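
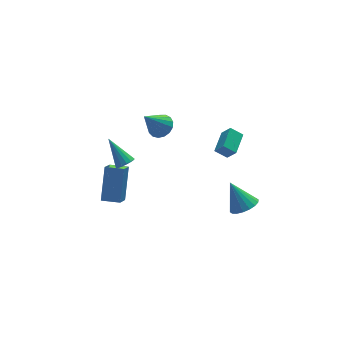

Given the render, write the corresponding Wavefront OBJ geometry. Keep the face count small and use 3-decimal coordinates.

v 2.783 -0.614 -0.418
v 3.091 -1.052 0.306
v 2.201 -0.239 0.057
v 2.509 -0.676 0.781
v 3.671 0.436 -0.161
v 3.979 -0.001 0.563
v 3.089 0.812 0.314
v 3.397 0.374 1.038
v 3.267 -1.868 -3.796
v 3.899 -2.251 -3.356
v 2.813 -0.972 -2.364
v 4.07 -1.939 -3.497
v 4.082 -1.613 -3.698
v 3.933 -1.338 -3.917
v 3.651 -1.167 -4.113
v 3.294 -1.136 -4.246
v 2.931 -1.25 -4.29
v 2.635 -1.486 -4.236
v 2.464 -1.798 -4.095
v 2.452 -2.124 -3.895
v 2.601 -2.399 -3.675
v 2.883 -2.569 -3.479
v 3.24 -2.601 -3.346
v 3.603 -2.487 -3.302
v -4.496 -0.865 -0.927
v -3.826 0.232 0.669
v -3.971 -0.195 -1.608
v -3.301 0.902 -0.011
v -3.659 -1.462 -0.869
v -2.989 -0.365 0.728
v -3.134 -0.792 -1.549
v -2.464 0.305 0.047
v -3.612 -2.215 3.313
v -3.093 -2.16 3.451
v -4.048 -1.065 4.487
v -3.135 -1.97 3.25
v -3.305 -1.846 3.066
v -3.557 -1.821 2.948
v -3.824 -1.901 2.928
v -4.034 -2.066 3.011
v -4.131 -2.27 3.175
v -4.09 -2.46 3.376
v -3.92 -2.584 3.56
v -3.668 -2.609 3.678
v -3.401 -2.528 3.698
v -3.191 -2.364 3.615
v -0.594 0.425 2.761
v 0.01 0.521 3.195
v -1.606 0.195 4.219
v -0.122 0.853 3.156
v -0.361 1.087 3.027
v -0.654 1.169 2.837
v -0.934 1.081 2.629
v -1.135 0.843 2.452
v -1.213 0.509 2.345
v -1.149 0.156 2.334
v -0.958 -0.135 2.42
v -0.683 -0.298 2.584
v -0.389 -0.295 2.789
v -0.141 -0.127 2.987
v 0.003 0.167 3.134
f 2 4 1
f 5 2 1
f 1 4 3
f 3 5 1
f 2 8 4
f 6 2 5
f 6 8 2
f 4 8 3
f 7 5 3
f 3 8 7
f 7 6 5
f 8 6 7
f 10 9 12
f 10 12 11
f 12 9 13
f 12 13 11
f 13 9 14
f 13 14 11
f 14 9 15
f 14 15 11
f 15 9 16
f 15 16 11
f 16 9 17
f 16 17 11
f 17 9 18
f 17 18 11
f 18 9 19
f 18 19 11
f 19 9 20
f 19 20 11
f 20 9 21
f 20 21 11
f 21 9 22
f 21 22 11
f 22 9 23
f 22 23 11
f 23 9 24
f 23 24 11
f 24 9 10
f 24 10 11
f 26 28 25
f 29 26 25
f 25 28 27
f 27 29 25
f 26 32 28
f 30 26 29
f 30 32 26
f 28 32 27
f 31 29 27
f 27 32 31
f 31 30 29
f 32 30 31
f 34 33 36
f 34 36 35
f 36 33 37
f 36 37 35
f 37 33 38
f 37 38 35
f 38 33 39
f 38 39 35
f 39 33 40
f 39 40 35
f 40 33 41
f 40 41 35
f 41 33 42
f 41 42 35
f 42 33 43
f 42 43 35
f 43 33 44
f 43 44 35
f 44 33 45
f 44 45 35
f 45 33 46
f 45 46 35
f 46 33 34
f 46 34 35
f 48 47 50
f 48 50 49
f 50 47 51
f 50 51 49
f 51 47 52
f 51 52 49
f 52 47 53
f 52 53 49
f 53 47 54
f 53 54 49
f 54 47 55
f 54 55 49
f 55 47 56
f 55 56 49
f 56 47 57
f 56 57 49
f 57 47 58
f 57 58 49
f 58 47 59
f 58 59 49
f 59 47 60
f 59 60 49
f 60 47 61
f 60 61 49
f 61 47 48
f 61 48 49



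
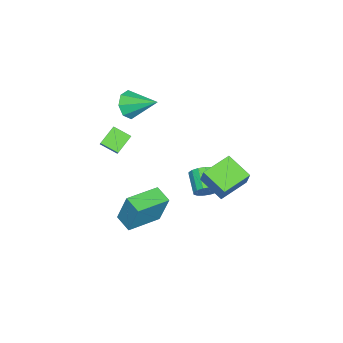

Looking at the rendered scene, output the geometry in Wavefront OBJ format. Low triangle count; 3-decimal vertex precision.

v -2.372 -3.776 0.274
v -1.85 -3.52 0.867
v -2.318 -2.693 -0.241
v -1.797 -2.437 0.352
v -1.323 -4.183 -0.472
v -0.802 -3.927 0.121
v -1.27 -3.1 -0.987
v -0.748 -2.844 -0.394
v -0.82 3.508 0.453
v -0.334 3.834 1.603
v -0.127 4.942 -0.247
v 0.358 5.269 0.903
v 0.762 2.551 0.057
v 1.247 2.878 1.207
v 1.454 3.986 -0.643
v 1.94 4.312 0.507
v -2.876 -2.906 2.194
v -2.07 -3.277 2.656
v -2.584 -1.114 3.126
v -1.9 -2.955 1.983
v -2.301 -2.604 1.434
v -3.039 -2.43 1.33
v -3.681 -2.534 1.732
v -3.852 -2.856 2.405
v -3.451 -3.207 2.955
v -2.713 -3.382 3.058
v -2.634 1.852 -4.194
v -2.171 1.769 -3.535
v -3.302 1.085 -2.826
v -3.766 1.168 -3.486
v -2.364 2.138 -3.486
v -3.495 1.454 -2.778
v -2.629 2.431 -3.628
v -3.761 1.747 -2.919
v -2.896 2.568 -3.921
v -4.027 1.884 -3.212
v -3.093 2.514 -4.287
v -4.224 1.829 -3.578
v -3.166 2.282 -4.628
v -4.298 1.598 -3.92
v -3.098 1.935 -4.854
v -4.229 1.251 -4.145
v -2.905 1.566 -4.902
v -4.036 0.882 -4.194
v -2.639 1.273 -4.761
v -3.771 0.589 -4.052
v -2.373 1.136 -4.468
v -3.504 0.452 -3.759
v -2.176 1.191 -4.102
v -3.307 0.506 -3.393
v -2.102 1.422 -3.76
v -3.234 0.738 -3.052
v 1.55 -2.097 -4.063
v 1.709 -1.453 -2.008
v -0.272 -0.904 -4.296
v -0.113 -0.261 -2.24
v 2.193 -1.179 -4.4
v 2.352 -0.536 -2.344
v 0.371 0.013 -4.632
v 0.53 0.657 -2.577
f 2 4 1
f 5 2 1
f 1 4 3
f 3 5 1
f 2 8 4
f 6 2 5
f 6 8 2
f 4 8 3
f 7 5 3
f 3 8 7
f 7 6 5
f 8 6 7
f 10 12 9
f 13 10 9
f 9 12 11
f 11 13 9
f 10 16 12
f 14 10 13
f 14 16 10
f 12 16 11
f 15 13 11
f 11 16 15
f 15 14 13
f 16 14 15
f 18 17 20
f 18 20 19
f 20 17 21
f 20 21 19
f 21 17 22
f 21 22 19
f 22 17 23
f 22 23 19
f 23 17 24
f 23 24 19
f 24 17 25
f 24 25 19
f 25 17 26
f 25 26 19
f 26 17 18
f 26 18 19
f 28 27 31
f 28 31 29
f 29 31 32
f 29 32 30
f 31 27 33
f 31 33 32
f 32 33 34
f 32 34 30
f 33 27 35
f 33 35 34
f 34 35 36
f 34 36 30
f 35 27 37
f 35 37 36
f 36 37 38
f 36 38 30
f 37 27 39
f 37 39 38
f 38 39 40
f 38 40 30
f 39 27 41
f 39 41 40
f 40 41 42
f 40 42 30
f 41 27 43
f 41 43 42
f 42 43 44
f 42 44 30
f 43 27 45
f 43 45 44
f 44 45 46
f 44 46 30
f 45 27 47
f 45 47 46
f 46 47 48
f 46 48 30
f 47 27 49
f 47 49 48
f 48 49 50
f 48 50 30
f 49 27 51
f 49 51 50
f 50 51 52
f 50 52 30
f 51 27 28
f 51 28 52
f 52 28 29
f 52 29 30
f 54 56 53
f 57 54 53
f 53 56 55
f 55 57 53
f 54 60 56
f 58 54 57
f 58 60 54
f 56 60 55
f 59 57 55
f 55 60 59
f 59 58 57
f 60 58 59



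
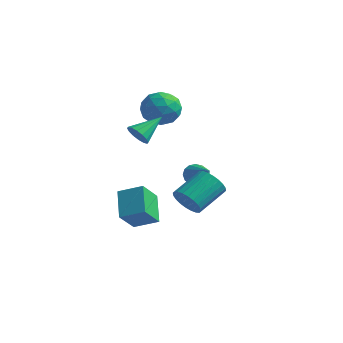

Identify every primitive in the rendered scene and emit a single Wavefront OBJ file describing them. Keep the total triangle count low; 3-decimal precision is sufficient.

v 2.239 -1.312 -0.915
v 2.512 -0.937 -1.698
v 2.833 0.687 -0.808
v 2.561 0.312 -0.025
v 2.164 -0.865 -1.704
v 2.486 0.759 -0.814
v 1.828 -0.861 -1.59
v 2.149 0.763 -0.699
v 1.554 -0.926 -1.373
v 1.876 0.699 -0.482
v 1.385 -1.049 -1.086
v 1.707 0.575 -0.196
v 1.346 -1.213 -0.774
v 1.667 0.411 0.117
v 1.443 -1.392 -0.483
v 1.764 0.233 0.408
v 1.661 -1.558 -0.257
v 1.982 0.066 0.633
v 1.967 -1.687 -0.132
v 2.288 -0.063 0.758
v 2.314 -1.759 -0.126
v 2.636 -0.135 0.764
v 2.651 -1.763 -0.241
v 2.972 -0.139 0.65
v 2.924 -1.699 -0.458
v 3.246 -0.074 0.433
v 3.093 -1.575 -0.744
v 3.415 0.049 0.146
v 3.133 -1.411 -1.057
v 3.454 0.213 -0.166
v 3.036 -1.233 -1.348
v 3.357 0.392 -0.457
v 2.818 -1.066 -1.573
v 3.139 0.558 -0.683
v -1.238 -1.105 -3.791
v -1.229 -2.272 -2.624
v -2.215 -0.006 -2.684
v -2.205 -1.173 -1.517
v -0.035 -0.567 -3.263
v -0.025 -1.734 -2.096
v -1.011 0.532 -2.156
v -1.002 -0.635 -0.989
v -0.48 -1.689 3.06
v 0.163 -1.673 2.736
v -0.06 -0.271 3.96
v -0.061 -1.468 2.518
v -0.396 -1.323 2.446
v -0.754 -1.276 2.538
v -1.038 -1.339 2.77
v -1.173 -1.496 3.08
v -1.122 -1.705 3.385
v -0.899 -1.909 3.603
v -0.563 -2.054 3.675
v -0.205 -2.101 3.583
v 0.079 -2.038 3.35
v 0.214 -1.881 3.04
v -2.137 2.571 3.993
v -1.445 2.723 3.092
v -1.895 0.737 3.868
v -1.203 0.889 2.967
v -0.866 1.221 4.011
v -1.015 2.354 4.088
v -2.325 1.106 2.872
v -2.474 2.239 2.949
v -1.562 1.818 2.399
v -0.66 1.889 3.103
v -2.68 1.571 3.857
v -1.778 1.642 4.561
v -1.812 2.808 3.553
v -1.528 0.652 3.407
v -1.329 0.847 4.02
v -0.923 0.936 3.49
v -1.559 2.591 4.139
v -1.153 2.681 3.609
v -0.812 1.798 4.149
v -2.187 0.779 3.351
v -1.781 0.869 2.821
v -2.417 2.524 3.47
v -2.011 2.613 2.94
v -2.528 1.662 2.811
v -1.474 2.365 2.616
v -1.332 1.287 2.543
v -1.991 1.415 2.487
v -2.079 2.081 2.533
v -0.944 2.407 3.03
v -0.802 1.329 2.957
v -0.603 1.524 3.57
v -0.691 2.19 3.615
v -1.013 1.875 2.623
v -2.538 2.131 4.003
v -2.396 1.053 3.93
v -2.649 1.27 3.345
v -2.737 1.936 3.39
v -2.008 2.173 4.417
v -1.866 1.095 4.344
v -1.261 1.379 4.427
v -1.349 2.045 4.473
v -2.327 1.585 4.337
v 0.181 2.24 -0.949
v 0.604 2.266 -1.531
v 1.599 1.44 0.049
v 0.662 2.589 -1.354
v 0.591 2.819 -1.069
v 0.41 2.893 -0.752
v 0.167 2.792 -0.488
v -0.072 2.543 -0.347
v -0.243 2.213 -0.368
v -0.301 1.89 -0.544
v -0.23 1.66 -0.829
v -0.049 1.586 -1.146
v 0.194 1.687 -1.41
v 0.433 1.936 -1.551
f 2 1 5
f 2 5 3
f 3 5 6
f 3 6 4
f 5 1 7
f 5 7 6
f 6 7 8
f 6 8 4
f 7 1 9
f 7 9 8
f 8 9 10
f 8 10 4
f 9 1 11
f 9 11 10
f 10 11 12
f 10 12 4
f 11 1 13
f 11 13 12
f 12 13 14
f 12 14 4
f 13 1 15
f 13 15 14
f 14 15 16
f 14 16 4
f 15 1 17
f 15 17 16
f 16 17 18
f 16 18 4
f 17 1 19
f 17 19 18
f 18 19 20
f 18 20 4
f 19 1 21
f 19 21 20
f 20 21 22
f 20 22 4
f 21 1 23
f 21 23 22
f 22 23 24
f 22 24 4
f 23 1 25
f 23 25 24
f 24 25 26
f 24 26 4
f 25 1 27
f 25 27 26
f 26 27 28
f 26 28 4
f 27 1 29
f 27 29 28
f 28 29 30
f 28 30 4
f 29 1 31
f 29 31 30
f 30 31 32
f 30 32 4
f 31 1 33
f 31 33 32
f 32 33 34
f 32 34 4
f 33 1 2
f 33 2 34
f 34 2 3
f 34 3 4
f 36 38 35
f 39 36 35
f 35 38 37
f 37 39 35
f 36 42 38
f 40 36 39
f 40 42 36
f 38 42 37
f 41 39 37
f 37 42 41
f 41 40 39
f 42 40 41
f 44 43 46
f 44 46 45
f 46 43 47
f 46 47 45
f 47 43 48
f 47 48 45
f 48 43 49
f 48 49 45
f 49 43 50
f 49 50 45
f 50 43 51
f 50 51 45
f 51 43 52
f 51 52 45
f 52 43 53
f 52 53 45
f 53 43 54
f 53 54 45
f 54 43 55
f 54 55 45
f 55 43 56
f 55 56 45
f 56 43 44
f 56 44 45
f 57 94 73
f 94 68 97
f 73 97 62
f 94 97 73
f 57 73 69
f 73 62 74
f 69 74 58
f 73 74 69
f 57 69 78
f 69 58 79
f 78 79 64
f 69 79 78
f 57 78 90
f 78 64 93
f 90 93 67
f 78 93 90
f 57 90 94
f 90 67 98
f 94 98 68
f 90 98 94
f 58 74 85
f 74 62 88
f 85 88 66
f 74 88 85
f 62 97 75
f 97 68 96
f 75 96 61
f 97 96 75
f 68 98 95
f 98 67 91
f 95 91 59
f 98 91 95
f 67 93 92
f 93 64 80
f 92 80 63
f 93 80 92
f 64 79 84
f 79 58 81
f 84 81 65
f 79 81 84
f 60 86 72
f 86 66 87
f 72 87 61
f 86 87 72
f 60 72 70
f 72 61 71
f 70 71 59
f 72 71 70
f 60 70 77
f 70 59 76
f 77 76 63
f 70 76 77
f 60 77 82
f 77 63 83
f 82 83 65
f 77 83 82
f 60 82 86
f 82 65 89
f 86 89 66
f 82 89 86
f 61 87 75
f 87 66 88
f 75 88 62
f 87 88 75
f 59 71 95
f 71 61 96
f 95 96 68
f 71 96 95
f 63 76 92
f 76 59 91
f 92 91 67
f 76 91 92
f 65 83 84
f 83 63 80
f 84 80 64
f 83 80 84
f 66 89 85
f 89 65 81
f 85 81 58
f 89 81 85
f 100 99 102
f 100 102 101
f 102 99 103
f 102 103 101
f 103 99 104
f 103 104 101
f 104 99 105
f 104 105 101
f 105 99 106
f 105 106 101
f 106 99 107
f 106 107 101
f 107 99 108
f 107 108 101
f 108 99 109
f 108 109 101
f 109 99 110
f 109 110 101
f 110 99 111
f 110 111 101
f 111 99 112
f 111 112 101
f 112 99 100
f 112 100 101



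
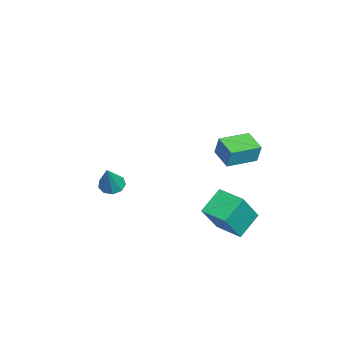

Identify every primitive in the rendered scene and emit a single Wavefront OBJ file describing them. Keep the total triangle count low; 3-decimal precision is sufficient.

v 2.311 1.775 -2.326
v 3.188 1.113 -0.739
v 1.497 2.52 -1.566
v 2.374 1.858 0.021
v 3.126 2.722 -2.381
v 4.003 2.06 -0.794
v 2.312 3.467 -1.621
v 3.189 2.805 -0.034
v 3.259 1.62 2.822
v 3.438 1.78 3.71
v 2.602 2.83 2.736
v 2.78 2.99 3.624
v 4.16 2.09 2.556
v 4.338 2.25 3.444
v 3.502 3.3 2.47
v 3.681 3.46 3.358
v -2.096 -2.695 -2.653
v -1.7 -2.262 -2.821
v -1.304 -2.865 -1.227
v -2.024 -2.091 -2.621
v -2.381 -2.202 -2.436
v -2.605 -2.544 -2.353
v -2.59 -2.957 -2.41
v -2.344 -3.248 -2.581
v -1.982 -3.28 -2.786
v -1.673 -3.039 -2.928
v -1.562 -2.637 -2.942
f 2 4 1
f 5 2 1
f 1 4 3
f 3 5 1
f 2 8 4
f 6 2 5
f 6 8 2
f 4 8 3
f 7 5 3
f 3 8 7
f 7 6 5
f 8 6 7
f 10 12 9
f 13 10 9
f 9 12 11
f 11 13 9
f 10 16 12
f 14 10 13
f 14 16 10
f 12 16 11
f 15 13 11
f 11 16 15
f 15 14 13
f 16 14 15
f 18 17 20
f 18 20 19
f 20 17 21
f 20 21 19
f 21 17 22
f 21 22 19
f 22 17 23
f 22 23 19
f 23 17 24
f 23 24 19
f 24 17 25
f 24 25 19
f 25 17 26
f 25 26 19
f 26 17 27
f 26 27 19
f 27 17 18
f 27 18 19



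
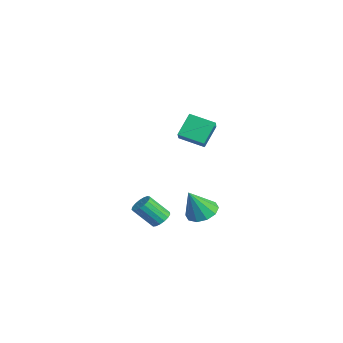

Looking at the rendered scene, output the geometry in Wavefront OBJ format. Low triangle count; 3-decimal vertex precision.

v -4.206 3.103 3.394
v -4.972 1.706 3.956
v -2.462 2.604 4.529
v -3.228 1.206 5.092
v -3.592 2.234 2.068
v -4.358 0.836 2.631
v -1.848 1.734 3.204
v -2.614 0.337 3.766
v 3.944 -2.232 0.405
v 4.452 -1.957 0.765
v 4.163 -3.034 1.994
v 3.656 -3.308 1.635
v 4.191 -1.785 0.854
v 3.902 -2.862 2.084
v 3.874 -1.715 0.841
v 3.585 -2.792 2.071
v 3.573 -1.763 0.728
v 3.284 -2.84 1.958
v 3.356 -1.918 0.541
v 3.067 -2.995 1.771
v 3.275 -2.146 0.323
v 2.986 -3.223 1.553
v 3.347 -2.393 0.124
v 3.058 -3.47 1.353
v 3.556 -2.603 -0.011
v 3.267 -3.68 1.218
v 3.854 -2.728 -0.051
v 3.565 -3.805 1.179
v 4.172 -2.739 0.014
v 3.883 -3.816 1.244
v 4.439 -2.634 0.169
v 4.15 -3.711 1.398
v 4.592 -2.437 0.377
v 4.303 -3.514 1.607
v 4.597 -2.193 0.592
v 4.308 -3.27 1.822
v 2.603 0.449 0.001
v 3.436 1.006 0.131
v 2.917 -0.429 1.759
v 2.955 1.32 0.374
v 2.339 1.302 0.474
v 1.824 0.958 0.394
v 1.607 0.42 0.164
v 1.771 -0.107 -0.129
v 2.252 -0.421 -0.372
v 2.868 -0.403 -0.472
v 3.383 -0.059 -0.392
v 3.6 0.479 -0.161
f 2 4 1
f 5 2 1
f 1 4 3
f 3 5 1
f 2 8 4
f 6 2 5
f 6 8 2
f 4 8 3
f 7 5 3
f 3 8 7
f 7 6 5
f 8 6 7
f 10 9 13
f 10 13 11
f 11 13 14
f 11 14 12
f 13 9 15
f 13 15 14
f 14 15 16
f 14 16 12
f 15 9 17
f 15 17 16
f 16 17 18
f 16 18 12
f 17 9 19
f 17 19 18
f 18 19 20
f 18 20 12
f 19 9 21
f 19 21 20
f 20 21 22
f 20 22 12
f 21 9 23
f 21 23 22
f 22 23 24
f 22 24 12
f 23 9 25
f 23 25 24
f 24 25 26
f 24 26 12
f 25 9 27
f 25 27 26
f 26 27 28
f 26 28 12
f 27 9 29
f 27 29 28
f 28 29 30
f 28 30 12
f 29 9 31
f 29 31 30
f 30 31 32
f 30 32 12
f 31 9 33
f 31 33 32
f 32 33 34
f 32 34 12
f 33 9 35
f 33 35 34
f 34 35 36
f 34 36 12
f 35 9 10
f 35 10 36
f 36 10 11
f 36 11 12
f 38 37 40
f 38 40 39
f 40 37 41
f 40 41 39
f 41 37 42
f 41 42 39
f 42 37 43
f 42 43 39
f 43 37 44
f 43 44 39
f 44 37 45
f 44 45 39
f 45 37 46
f 45 46 39
f 46 37 47
f 46 47 39
f 47 37 48
f 47 48 39
f 48 37 38
f 48 38 39



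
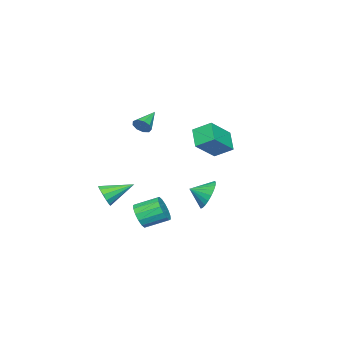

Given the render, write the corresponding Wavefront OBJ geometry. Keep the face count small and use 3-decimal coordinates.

v 3.236 4.001 -0.53
v 3.747 3.878 -1.334
v 3.704 3.199 -0.11
v 3.97 4.109 -1.14
v 4.08 4.324 -0.854
v 4.063 4.49 -0.518
v 3.919 4.581 -0.184
v 3.671 4.584 0.097
v 3.357 4.498 0.282
v 3.025 4.337 0.344
v 2.725 4.124 0.273
v 2.502 3.893 0.079
v 2.392 3.679 -0.207
v 2.41 3.513 -0.543
v 2.553 3.422 -0.876
v 2.801 3.419 -1.157
v 3.115 3.505 -1.343
v 3.447 3.666 -1.405
v 1.025 2.965 2.36
v 2.316 2.566 3.44
v 0.816 3.951 2.973
v 2.108 3.553 4.053
v 1.852 3.607 1.607
v 3.144 3.209 2.687
v 1.644 4.594 2.22
v 2.935 4.195 3.3
v -1.912 -2.985 1.12
v -1.689 -2.718 1.609
v -3.288 -2.975 1.74
v -1.81 -2.435 1.337
v -1.978 -2.41 0.963
v -2.115 -2.653 0.663
v -2.157 -3.052 0.576
v -2.084 -3.42 0.744
v -1.931 -3.584 1.087
v -1.768 -3.468 1.446
v -1.673 -3.126 1.652
v 1.388 -1.167 -4.041
v 1.689 -0.683 -4.672
v 1.052 0.471 -4.09
v 0.752 -0.013 -3.459
v 1.298 -0.826 -4.814
v 0.662 0.327 -4.233
v 0.932 -1.061 -4.75
v 0.295 0.092 -4.168
v 0.688 -1.324 -4.496
v 0.051 -0.171 -3.914
v 0.631 -1.545 -4.119
v -0.005 -0.392 -3.538
v 0.777 -1.665 -3.722
v 0.141 -0.511 -3.14
v 1.088 -1.651 -3.41
v 0.451 -0.497 -2.828
v 1.478 -1.507 -3.267
v 0.842 -0.354 -2.686
v 1.845 -1.272 -3.332
v 1.208 -0.119 -2.75
v 2.089 -1.009 -3.586
v 1.452 0.144 -3.004
v 2.145 -0.788 -3.962
v 1.509 0.365 -3.381
v 1.999 -0.669 -4.36
v 1.363 0.485 -3.778
v 2.751 -2.517 -2.286
v 3.164 -2.528 -1.66
v 1.709 -1.303 -1.574
v 3.336 -2.234 -1.911
v 3.321 -2.03 -2.281
v 3.126 -1.98 -2.652
v 2.811 -2.101 -2.907
v 2.477 -2.353 -2.965
v 2.23 -2.658 -2.807
v 2.148 -2.917 -2.484
v 2.258 -3.05 -2.097
v 2.524 -3.013 -1.771
v 2.862 -2.819 -1.608
f 2 1 4
f 2 4 3
f 4 1 5
f 4 5 3
f 5 1 6
f 5 6 3
f 6 1 7
f 6 7 3
f 7 1 8
f 7 8 3
f 8 1 9
f 8 9 3
f 9 1 10
f 9 10 3
f 10 1 11
f 10 11 3
f 11 1 12
f 11 12 3
f 12 1 13
f 12 13 3
f 13 1 14
f 13 14 3
f 14 1 15
f 14 15 3
f 15 1 16
f 15 16 3
f 16 1 17
f 16 17 3
f 17 1 18
f 17 18 3
f 18 1 2
f 18 2 3
f 20 22 19
f 23 20 19
f 19 22 21
f 21 23 19
f 20 26 22
f 24 20 23
f 24 26 20
f 22 26 21
f 25 23 21
f 21 26 25
f 25 24 23
f 26 24 25
f 28 27 30
f 28 30 29
f 30 27 31
f 30 31 29
f 31 27 32
f 31 32 29
f 32 27 33
f 32 33 29
f 33 27 34
f 33 34 29
f 34 27 35
f 34 35 29
f 35 27 36
f 35 36 29
f 36 27 37
f 36 37 29
f 37 27 28
f 37 28 29
f 39 38 42
f 39 42 40
f 40 42 43
f 40 43 41
f 42 38 44
f 42 44 43
f 43 44 45
f 43 45 41
f 44 38 46
f 44 46 45
f 45 46 47
f 45 47 41
f 46 38 48
f 46 48 47
f 47 48 49
f 47 49 41
f 48 38 50
f 48 50 49
f 49 50 51
f 49 51 41
f 50 38 52
f 50 52 51
f 51 52 53
f 51 53 41
f 52 38 54
f 52 54 53
f 53 54 55
f 53 55 41
f 54 38 56
f 54 56 55
f 55 56 57
f 55 57 41
f 56 38 58
f 56 58 57
f 57 58 59
f 57 59 41
f 58 38 60
f 58 60 59
f 59 60 61
f 59 61 41
f 60 38 62
f 60 62 61
f 61 62 63
f 61 63 41
f 62 38 39
f 62 39 63
f 63 39 40
f 63 40 41
f 65 64 67
f 65 67 66
f 67 64 68
f 67 68 66
f 68 64 69
f 68 69 66
f 69 64 70
f 69 70 66
f 70 64 71
f 70 71 66
f 71 64 72
f 71 72 66
f 72 64 73
f 72 73 66
f 73 64 74
f 73 74 66
f 74 64 75
f 74 75 66
f 75 64 76
f 75 76 66
f 76 64 65
f 76 65 66



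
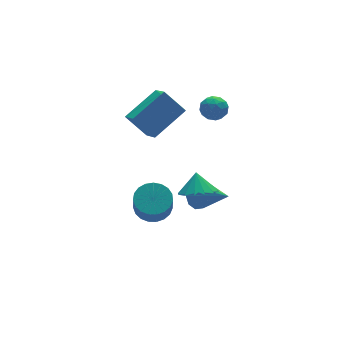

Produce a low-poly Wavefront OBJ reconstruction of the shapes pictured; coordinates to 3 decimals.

v 1.124 1.25 1.911
v 1.413 0.903 1.304
v 1.167 0.197 2.536
v 1.456 -0.15 1.929
v 1.869 0.361 2.304
v 1.842 1.012 1.918
v 0.738 0.088 1.922
v 0.711 0.739 1.536
v 1.175 0.184 1.311
v 1.874 0.353 1.547
v 0.706 0.747 2.293
v 1.405 0.916 2.529
v 1.265 1.169 1.553
v 1.315 -0.069 2.287
v 1.558 0.232 2.508
v 1.728 0.027 2.151
v 1.517 1.233 1.914
v 1.687 1.029 1.557
v 1.955 0.711 2.145
v 0.893 0.071 2.283
v 1.063 -0.133 1.926
v 0.852 1.073 1.689
v 1.022 0.868 1.332
v 0.625 0.389 1.695
v 1.295 0.542 1.2
v 1.32 -0.077 1.567
v 0.898 0.063 1.563
v 0.882 0.446 1.336
v 1.705 0.641 1.339
v 1.731 0.022 1.706
v 1.973 0.323 1.927
v 1.958 0.706 1.7
v 1.565 0.219 1.343
v 0.849 1.078 2.134
v 0.875 0.459 2.501
v 0.622 0.394 2.14
v 0.607 0.777 1.913
v 1.26 1.177 2.273
v 1.285 0.558 2.64
v 1.698 0.654 2.504
v 1.682 1.037 2.277
v 1.015 0.881 2.497
v 0.096 -0.081 -3.785
v 0.59 0.412 -3.2
v 0.764 -1.779 -2.915
v 0.083 0.329 -2.973
v -0.42 0.089 -3.055
v -0.725 -0.215 -3.416
v -0.716 -0.469 -3.918
v -0.397 -0.575 -4.369
v 0.11 -0.492 -4.597
v 0.613 -0.252 -4.514
v 0.918 0.052 -4.153
v 0.909 0.306 -3.651
v -3.709 -2.251 -1.194
v -2.816 -2.482 -1.075
v -3.118 -3.041 0.094
v -4.011 -2.809 -0.026
v -2.831 -2.132 -0.911
v -3.133 -2.691 0.258
v -2.998 -1.803 -0.797
v -3.3 -2.361 0.372
v -3.287 -1.55 -0.751
v -3.589 -2.109 0.418
v -3.65 -1.419 -0.782
v -3.952 -1.978 0.387
v -4.023 -1.432 -0.884
v -4.324 -1.991 0.285
v -4.341 -1.586 -1.04
v -4.643 -2.145 0.129
v -4.55 -1.855 -1.222
v -4.852 -2.414 -0.054
v -4.614 -2.193 -1.4
v -4.916 -2.751 -0.232
v -4.522 -2.54 -1.542
v -4.823 -3.099 -0.374
v -4.288 -2.838 -1.624
v -4.59 -3.396 -0.456
v -3.955 -3.034 -1.632
v -4.257 -3.592 -0.463
v -3.579 -3.094 -1.564
v -3.881 -3.653 -0.395
v -3.226 -3.009 -1.432
v -3.527 -3.567 -0.263
v -2.956 -2.792 -1.259
v -3.258 -3.351 -0.09
v -2.735 2.194 1.766
v -2.893 1.073 2.5
v -0.824 2.556 2.73
v -0.983 1.434 3.465
v -2.017 1.366 0.655
v -2.176 0.244 1.39
v -0.107 1.727 1.62
v -0.265 0.606 2.354
v -1.023 -1.903 -1.672
v -0.12 -1.668 -2.031
v -0.797 -1.297 -0.708
v -0.432 -1.29 -2.196
v -0.903 -1.076 -2.22
v -1.406 -1.083 -2.097
v -1.806 -1.31 -1.86
v -1.997 -1.696 -1.573
v -1.926 -2.137 -1.312
v -1.614 -2.516 -1.147
v -1.143 -2.73 -1.123
v -0.641 -2.723 -1.246
v -0.24 -2.496 -1.483
v -0.05 -2.11 -1.77
f 1 38 17
f 38 12 41
f 17 41 6
f 38 41 17
f 1 17 13
f 17 6 18
f 13 18 2
f 17 18 13
f 1 13 22
f 13 2 23
f 22 23 8
f 13 23 22
f 1 22 34
f 22 8 37
f 34 37 11
f 22 37 34
f 1 34 38
f 34 11 42
f 38 42 12
f 34 42 38
f 2 18 29
f 18 6 32
f 29 32 10
f 18 32 29
f 6 41 19
f 41 12 40
f 19 40 5
f 41 40 19
f 12 42 39
f 42 11 35
f 39 35 3
f 42 35 39
f 11 37 36
f 37 8 24
f 36 24 7
f 37 24 36
f 8 23 28
f 23 2 25
f 28 25 9
f 23 25 28
f 4 30 16
f 30 10 31
f 16 31 5
f 30 31 16
f 4 16 14
f 16 5 15
f 14 15 3
f 16 15 14
f 4 14 21
f 14 3 20
f 21 20 7
f 14 20 21
f 4 21 26
f 21 7 27
f 26 27 9
f 21 27 26
f 4 26 30
f 26 9 33
f 30 33 10
f 26 33 30
f 5 31 19
f 31 10 32
f 19 32 6
f 31 32 19
f 3 15 39
f 15 5 40
f 39 40 12
f 15 40 39
f 7 20 36
f 20 3 35
f 36 35 11
f 20 35 36
f 9 27 28
f 27 7 24
f 28 24 8
f 27 24 28
f 10 33 29
f 33 9 25
f 29 25 2
f 33 25 29
f 44 43 46
f 44 46 45
f 46 43 47
f 46 47 45
f 47 43 48
f 47 48 45
f 48 43 49
f 48 49 45
f 49 43 50
f 49 50 45
f 50 43 51
f 50 51 45
f 51 43 52
f 51 52 45
f 52 43 53
f 52 53 45
f 53 43 54
f 53 54 45
f 54 43 44
f 54 44 45
f 56 55 59
f 56 59 57
f 57 59 60
f 57 60 58
f 59 55 61
f 59 61 60
f 60 61 62
f 60 62 58
f 61 55 63
f 61 63 62
f 62 63 64
f 62 64 58
f 63 55 65
f 63 65 64
f 64 65 66
f 64 66 58
f 65 55 67
f 65 67 66
f 66 67 68
f 66 68 58
f 67 55 69
f 67 69 68
f 68 69 70
f 68 70 58
f 69 55 71
f 69 71 70
f 70 71 72
f 70 72 58
f 71 55 73
f 71 73 72
f 72 73 74
f 72 74 58
f 73 55 75
f 73 75 74
f 74 75 76
f 74 76 58
f 75 55 77
f 75 77 76
f 76 77 78
f 76 78 58
f 77 55 79
f 77 79 78
f 78 79 80
f 78 80 58
f 79 55 81
f 79 81 80
f 80 81 82
f 80 82 58
f 81 55 83
f 81 83 82
f 82 83 84
f 82 84 58
f 83 55 85
f 83 85 84
f 84 85 86
f 84 86 58
f 85 55 56
f 85 56 86
f 86 56 57
f 86 57 58
f 88 90 87
f 91 88 87
f 87 90 89
f 89 91 87
f 88 94 90
f 92 88 91
f 92 94 88
f 90 94 89
f 93 91 89
f 89 94 93
f 93 92 91
f 94 92 93
f 96 95 98
f 96 98 97
f 98 95 99
f 98 99 97
f 99 95 100
f 99 100 97
f 100 95 101
f 100 101 97
f 101 95 102
f 101 102 97
f 102 95 103
f 102 103 97
f 103 95 104
f 103 104 97
f 104 95 105
f 104 105 97
f 105 95 106
f 105 106 97
f 106 95 107
f 106 107 97
f 107 95 108
f 107 108 97
f 108 95 96
f 108 96 97



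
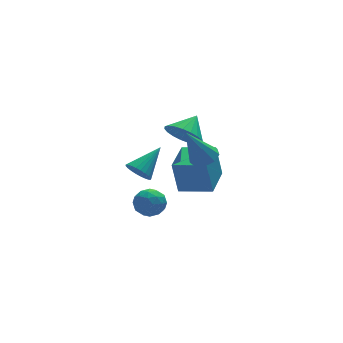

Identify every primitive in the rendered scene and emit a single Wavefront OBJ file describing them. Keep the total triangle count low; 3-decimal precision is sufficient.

v 2.817 -0.589 1.126
v 3.252 -0.039 1.361
v 1.883 -0.651 2.994
v 2.83 0.15 1.156
v 2.401 -0.007 0.937
v 2.168 -0.437 0.806
v 2.238 -0.937 0.825
v 2.579 -1.276 0.984
v 3.032 -1.292 1.21
v 3.384 -0.98 1.396
v 3.471 -0.485 1.456
v 0.524 1.446 -2.284
v 1.275 1.072 -2.233
v -0.075 0.228 -2.387
v 0.676 -0.146 -2.336
v 0.355 0.246 -1.665
v 0.725 0.998 -1.601
v 0.475 0.302 -3.019
v 0.845 1.054 -2.955
v 1.245 0.364 -2.687
v 1.171 0.33 -1.85
v 0.029 0.97 -2.77
v -0.045 0.936 -1.933
v 0.952 1.366 -2.249
v 0.248 -0.066 -2.371
v 0.059 0.165 -1.976
v 0.501 -0.055 -1.946
v 0.629 1.323 -1.878
v 1.071 1.103 -1.848
v 0.529 0.617 -1.514
v 0.129 0.197 -2.772
v 0.571 -0.023 -2.742
v 0.699 1.355 -2.674
v 1.141 1.135 -2.644
v 0.671 0.683 -3.106
v 1.376 0.73 -2.486
v 1.024 0.014 -2.547
v 0.906 0.277 -2.948
v 1.123 0.72 -2.911
v 1.333 0.71 -1.994
v 0.98 -0.006 -2.055
v 0.791 0.224 -1.66
v 1.009 0.667 -1.623
v 1.315 0.294 -2.261
v 0.22 1.306 -2.565
v -0.133 0.59 -2.626
v 0.191 0.633 -2.997
v 0.409 1.076 -2.96
v 0.176 1.286 -2.073
v -0.176 0.57 -2.134
v 0.077 0.58 -1.709
v 0.294 1.023 -1.672
v -0.115 1.006 -2.359
v 2.721 2.615 -3.324
v 2.44 2.756 -1.49
v 3.8 4.178 -3.279
v 3.519 4.319 -1.446
v 4.121 1.641 -3.034
v 3.84 1.782 -1.201
v 5.2 3.204 -2.99
v 4.919 3.345 -1.156
v -1.099 -2.775 2.4
v -0.737 -2.674 1.833
v 0.159 -2.125 3.32
v -0.87 -2.444 1.852
v -1.037 -2.266 1.954
v -1.214 -2.164 2.124
v -1.373 -2.156 2.336
v -1.491 -2.242 2.558
v -1.549 -2.409 2.755
v -1.538 -2.632 2.899
v -1.461 -2.877 2.966
v -1.329 -3.106 2.947
v -1.162 -3.285 2.845
v -0.985 -3.386 2.675
v -0.826 -3.395 2.463
v -0.708 -3.309 2.241
v -0.65 -3.141 2.044
v -0.66 -2.918 1.9
v 2.418 1.07 1.652
v 3.154 0.759 1.034
v 3.322 1.75 2.388
v 3.032 1.117 0.852
v 2.805 1.468 0.808
v 2.51 1.749 0.91
v 2.2 1.913 1.141
v 1.927 1.932 1.459
v 1.739 1.801 1.811
v 1.668 1.544 2.136
v 1.727 1.205 2.377
v 1.905 0.843 2.492
v 2.172 0.52 2.463
v 2.481 0.292 2.293
v 2.78 0.199 2.012
v 3.015 0.256 1.669
v 3.148 0.454 1.324
f 2 1 4
f 2 4 3
f 4 1 5
f 4 5 3
f 5 1 6
f 5 6 3
f 6 1 7
f 6 7 3
f 7 1 8
f 7 8 3
f 8 1 9
f 8 9 3
f 9 1 10
f 9 10 3
f 10 1 11
f 10 11 3
f 11 1 2
f 11 2 3
f 12 49 28
f 49 23 52
f 28 52 17
f 49 52 28
f 12 28 24
f 28 17 29
f 24 29 13
f 28 29 24
f 12 24 33
f 24 13 34
f 33 34 19
f 24 34 33
f 12 33 45
f 33 19 48
f 45 48 22
f 33 48 45
f 12 45 49
f 45 22 53
f 49 53 23
f 45 53 49
f 13 29 40
f 29 17 43
f 40 43 21
f 29 43 40
f 17 52 30
f 52 23 51
f 30 51 16
f 52 51 30
f 23 53 50
f 53 22 46
f 50 46 14
f 53 46 50
f 22 48 47
f 48 19 35
f 47 35 18
f 48 35 47
f 19 34 39
f 34 13 36
f 39 36 20
f 34 36 39
f 15 41 27
f 41 21 42
f 27 42 16
f 41 42 27
f 15 27 25
f 27 16 26
f 25 26 14
f 27 26 25
f 15 25 32
f 25 14 31
f 32 31 18
f 25 31 32
f 15 32 37
f 32 18 38
f 37 38 20
f 32 38 37
f 15 37 41
f 37 20 44
f 41 44 21
f 37 44 41
f 16 42 30
f 42 21 43
f 30 43 17
f 42 43 30
f 14 26 50
f 26 16 51
f 50 51 23
f 26 51 50
f 18 31 47
f 31 14 46
f 47 46 22
f 31 46 47
f 20 38 39
f 38 18 35
f 39 35 19
f 38 35 39
f 21 44 40
f 44 20 36
f 40 36 13
f 44 36 40
f 55 57 54
f 58 55 54
f 54 57 56
f 56 58 54
f 55 61 57
f 59 55 58
f 59 61 55
f 57 61 56
f 60 58 56
f 56 61 60
f 60 59 58
f 61 59 60
f 63 62 65
f 63 65 64
f 65 62 66
f 65 66 64
f 66 62 67
f 66 67 64
f 67 62 68
f 67 68 64
f 68 62 69
f 68 69 64
f 69 62 70
f 69 70 64
f 70 62 71
f 70 71 64
f 71 62 72
f 71 72 64
f 72 62 73
f 72 73 64
f 73 62 74
f 73 74 64
f 74 62 75
f 74 75 64
f 75 62 76
f 75 76 64
f 76 62 77
f 76 77 64
f 77 62 78
f 77 78 64
f 78 62 79
f 78 79 64
f 79 62 63
f 79 63 64
f 81 80 83
f 81 83 82
f 83 80 84
f 83 84 82
f 84 80 85
f 84 85 82
f 85 80 86
f 85 86 82
f 86 80 87
f 86 87 82
f 87 80 88
f 87 88 82
f 88 80 89
f 88 89 82
f 89 80 90
f 89 90 82
f 90 80 91
f 90 91 82
f 91 80 92
f 91 92 82
f 92 80 93
f 92 93 82
f 93 80 94
f 93 94 82
f 94 80 95
f 94 95 82
f 95 80 96
f 95 96 82
f 96 80 81
f 96 81 82



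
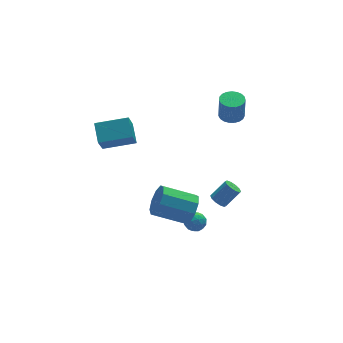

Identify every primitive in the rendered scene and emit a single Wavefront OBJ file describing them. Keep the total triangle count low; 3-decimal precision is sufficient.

v 2.5 -1.086 3.166
v 3.025 -0.609 3.203
v 3.005 -0.698 4.65
v 2.48 -1.174 4.614
v 2.785 -0.437 3.21
v 2.766 -0.525 4.657
v 2.496 -0.377 3.21
v 2.476 -0.465 4.657
v 2.208 -0.44 3.202
v 2.188 -0.528 4.649
v 1.97 -0.614 3.188
v 1.95 -0.702 4.635
v 1.823 -0.87 3.17
v 1.804 -0.958 4.618
v 1.794 -1.163 3.152
v 1.775 -1.251 4.599
v 1.887 -1.443 3.136
v 1.867 -1.531 4.583
v 2.086 -1.661 3.126
v 2.066 -1.749 4.573
v 2.356 -1.78 3.122
v 2.336 -1.868 4.569
v 2.651 -1.778 3.126
v 2.631 -1.867 4.573
v 2.92 -1.657 3.137
v 2.901 -1.746 4.584
v 3.117 -1.437 3.153
v 3.097 -1.526 4.601
v 3.206 -1.157 3.172
v 3.187 -1.245 4.619
v 3.174 -0.864 3.189
v 3.154 -0.952 4.636
v -3.271 -1.01 3.363
v -3.044 0.058 4.05
v -5.011 -0.419 3.019
v -4.784 0.649 3.706
v -2.716 -0.209 1.934
v -2.489 0.859 2.621
v -4.456 0.382 1.59
v -4.229 1.45 2.277
v -0.858 -3.32 -1.916
v -0.39 -3.173 -1.079
v -2.094 -2.374 -0.267
v -2.562 -2.52 -1.104
v -0.327 -2.641 -1.471
v -2.031 -1.842 -0.658
v -0.512 -2.427 -2.07
v -2.216 -1.627 -1.258
v -0.86 -2.63 -2.598
v -2.563 -1.83 -1.785
v -1.206 -3.156 -2.807
v -2.91 -2.356 -1.994
v -1.39 -3.759 -2.599
v -3.093 -2.959 -1.786
v -1.324 -4.156 -2.072
v -3.028 -3.357 -1.259
v -1.041 -4.162 -1.472
v -2.745 -3.363 -0.659
v -0.672 -3.774 -1.08
v -2.376 -2.975 -0.267
v 1.675 -1.324 -4.038
v 2.002 -1.659 -4.346
v 2.911 -1.651 -3.39
v 2.585 -1.316 -3.082
v 2.081 -1.331 -4.424
v 2.991 -1.323 -3.468
v 2.005 -1.001 -4.355
v 2.915 -0.993 -3.398
v 1.803 -0.794 -4.165
v 2.713 -0.786 -3.208
v 1.552 -0.789 -3.926
v 2.462 -0.781 -2.97
v 1.349 -0.989 -3.73
v 2.258 -0.981 -2.774
v 1.269 -1.317 -3.652
v 2.179 -1.309 -2.696
v 1.345 -1.647 -3.722
v 2.255 -1.639 -2.765
v 1.547 -1.854 -3.912
v 2.457 -1.846 -2.955
v 1.798 -1.859 -4.15
v 2.708 -1.851 -3.194
v -0.401 -2.71 -3.535
v -0.017 -3.034 -3.104
v -1.183 -3.426 -3.376
v -0.799 -3.75 -2.945
v -1.036 -3.15 -2.792
v -0.553 -2.708 -2.891
v -0.647 -3.752 -3.589
v -0.164 -3.31 -3.688
v -0.169 -3.678 -3.137
v -0.409 -3.306 -2.644
v -0.791 -3.154 -3.836
v -1.031 -2.782 -3.343
v -0.141 -2.809 -3.334
v -1.059 -3.651 -3.146
v -1.199 -3.298 -3.057
v -0.973 -3.489 -2.803
v -0.455 -2.618 -3.208
v -0.23 -2.808 -2.954
v -0.829 -2.876 -2.771
v -0.97 -3.652 -3.526
v -0.745 -3.842 -3.272
v -0.227 -2.971 -3.677
v -0.001 -3.162 -3.423
v -0.371 -3.584 -3.709
v -0.004 -3.378 -3.099
v -0.463 -3.799 -3.006
v -0.374 -3.8 -3.385
v -0.09 -3.54 -3.443
v -0.145 -3.159 -2.81
v -0.605 -3.58 -2.716
v -0.744 -3.228 -2.627
v -0.46 -2.968 -2.685
v -0.235 -3.538 -2.829
v -0.595 -2.88 -3.764
v -1.055 -3.301 -3.67
v -0.74 -3.492 -3.795
v -0.456 -3.232 -3.853
v -0.737 -2.661 -3.474
v -1.196 -3.082 -3.381
v -1.11 -2.92 -3.037
v -0.826 -2.66 -3.095
v -0.965 -2.922 -3.651
f 2 1 5
f 2 5 3
f 3 5 6
f 3 6 4
f 5 1 7
f 5 7 6
f 6 7 8
f 6 8 4
f 7 1 9
f 7 9 8
f 8 9 10
f 8 10 4
f 9 1 11
f 9 11 10
f 10 11 12
f 10 12 4
f 11 1 13
f 11 13 12
f 12 13 14
f 12 14 4
f 13 1 15
f 13 15 14
f 14 15 16
f 14 16 4
f 15 1 17
f 15 17 16
f 16 17 18
f 16 18 4
f 17 1 19
f 17 19 18
f 18 19 20
f 18 20 4
f 19 1 21
f 19 21 20
f 20 21 22
f 20 22 4
f 21 1 23
f 21 23 22
f 22 23 24
f 22 24 4
f 23 1 25
f 23 25 24
f 24 25 26
f 24 26 4
f 25 1 27
f 25 27 26
f 26 27 28
f 26 28 4
f 27 1 29
f 27 29 28
f 28 29 30
f 28 30 4
f 29 1 31
f 29 31 30
f 30 31 32
f 30 32 4
f 31 1 2
f 31 2 32
f 32 2 3
f 32 3 4
f 34 36 33
f 37 34 33
f 33 36 35
f 35 37 33
f 34 40 36
f 38 34 37
f 38 40 34
f 36 40 35
f 39 37 35
f 35 40 39
f 39 38 37
f 40 38 39
f 42 41 45
f 42 45 43
f 43 45 46
f 43 46 44
f 45 41 47
f 45 47 46
f 46 47 48
f 46 48 44
f 47 41 49
f 47 49 48
f 48 49 50
f 48 50 44
f 49 41 51
f 49 51 50
f 50 51 52
f 50 52 44
f 51 41 53
f 51 53 52
f 52 53 54
f 52 54 44
f 53 41 55
f 53 55 54
f 54 55 56
f 54 56 44
f 55 41 57
f 55 57 56
f 56 57 58
f 56 58 44
f 57 41 59
f 57 59 58
f 58 59 60
f 58 60 44
f 59 41 42
f 59 42 60
f 60 42 43
f 60 43 44
f 62 61 65
f 62 65 63
f 63 65 66
f 63 66 64
f 65 61 67
f 65 67 66
f 66 67 68
f 66 68 64
f 67 61 69
f 67 69 68
f 68 69 70
f 68 70 64
f 69 61 71
f 69 71 70
f 70 71 72
f 70 72 64
f 71 61 73
f 71 73 72
f 72 73 74
f 72 74 64
f 73 61 75
f 73 75 74
f 74 75 76
f 74 76 64
f 75 61 77
f 75 77 76
f 76 77 78
f 76 78 64
f 77 61 79
f 77 79 78
f 78 79 80
f 78 80 64
f 79 61 81
f 79 81 80
f 80 81 82
f 80 82 64
f 81 61 62
f 81 62 82
f 82 62 63
f 82 63 64
f 83 120 99
f 120 94 123
f 99 123 88
f 120 123 99
f 83 99 95
f 99 88 100
f 95 100 84
f 99 100 95
f 83 95 104
f 95 84 105
f 104 105 90
f 95 105 104
f 83 104 116
f 104 90 119
f 116 119 93
f 104 119 116
f 83 116 120
f 116 93 124
f 120 124 94
f 116 124 120
f 84 100 111
f 100 88 114
f 111 114 92
f 100 114 111
f 88 123 101
f 123 94 122
f 101 122 87
f 123 122 101
f 94 124 121
f 124 93 117
f 121 117 85
f 124 117 121
f 93 119 118
f 119 90 106
f 118 106 89
f 119 106 118
f 90 105 110
f 105 84 107
f 110 107 91
f 105 107 110
f 86 112 98
f 112 92 113
f 98 113 87
f 112 113 98
f 86 98 96
f 98 87 97
f 96 97 85
f 98 97 96
f 86 96 103
f 96 85 102
f 103 102 89
f 96 102 103
f 86 103 108
f 103 89 109
f 108 109 91
f 103 109 108
f 86 108 112
f 108 91 115
f 112 115 92
f 108 115 112
f 87 113 101
f 113 92 114
f 101 114 88
f 113 114 101
f 85 97 121
f 97 87 122
f 121 122 94
f 97 122 121
f 89 102 118
f 102 85 117
f 118 117 93
f 102 117 118
f 91 109 110
f 109 89 106
f 110 106 90
f 109 106 110
f 92 115 111
f 115 91 107
f 111 107 84
f 115 107 111



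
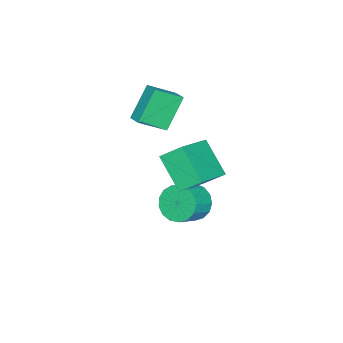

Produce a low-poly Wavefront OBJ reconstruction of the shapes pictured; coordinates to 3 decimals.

v 0.062 0.906 1.347
v -0.64 -0.42 2.639
v -0.246 1.832 2.128
v -0.948 0.506 3.421
v 2.028 0.774 2.279
v 1.326 -0.552 3.572
v 1.72 1.7 3.061
v 1.018 0.374 4.353
v -2.199 -2.477 2.33
v -1.295 -3.436 3.147
v -3.345 -2.249 3.866
v -2.441 -3.208 4.682
v -1.739 -1.832 2.578
v -0.835 -2.791 3.394
v -2.885 -1.604 4.113
v -1.981 -2.563 4.93
v -1.366 -0.312 -1.599
v -0.854 -0.406 -2.442
v 0.257 -0.623 -1.743
v -0.254 -0.528 -0.901
v -0.826 0.056 -2.343
v 0.285 -0.16 -1.645
v -0.921 0.435 -2.074
v 0.19 0.218 -1.376
v -1.118 0.642 -1.697
v -0.007 0.426 -0.998
v -1.372 0.631 -1.296
v -0.261 0.414 -0.598
v -1.624 0.404 -0.966
v -0.513 0.187 -0.267
v -1.817 0.013 -0.78
v -0.706 -0.204 -0.082
v -1.907 -0.453 -0.782
v -0.795 -0.669 -0.084
v -1.872 -0.886 -0.971
v -0.761 -1.102 -0.273
v -1.721 -1.187 -1.304
v -0.61 -1.404 -0.606
v -1.489 -1.288 -1.705
v -0.378 -1.505 -1.007
v -1.229 -1.166 -2.081
v -0.118 -1.382 -1.383
v -1 -0.847 -2.347
v 0.111 -1.064 -1.649
f 2 4 1
f 5 2 1
f 1 4 3
f 3 5 1
f 2 8 4
f 6 2 5
f 6 8 2
f 4 8 3
f 7 5 3
f 3 8 7
f 7 6 5
f 8 6 7
f 10 12 9
f 13 10 9
f 9 12 11
f 11 13 9
f 10 16 12
f 14 10 13
f 14 16 10
f 12 16 11
f 15 13 11
f 11 16 15
f 15 14 13
f 16 14 15
f 18 17 21
f 18 21 19
f 19 21 22
f 19 22 20
f 21 17 23
f 21 23 22
f 22 23 24
f 22 24 20
f 23 17 25
f 23 25 24
f 24 25 26
f 24 26 20
f 25 17 27
f 25 27 26
f 26 27 28
f 26 28 20
f 27 17 29
f 27 29 28
f 28 29 30
f 28 30 20
f 29 17 31
f 29 31 30
f 30 31 32
f 30 32 20
f 31 17 33
f 31 33 32
f 32 33 34
f 32 34 20
f 33 17 35
f 33 35 34
f 34 35 36
f 34 36 20
f 35 17 37
f 35 37 36
f 36 37 38
f 36 38 20
f 37 17 39
f 37 39 38
f 38 39 40
f 38 40 20
f 39 17 41
f 39 41 40
f 40 41 42
f 40 42 20
f 41 17 43
f 41 43 42
f 42 43 44
f 42 44 20
f 43 17 18
f 43 18 44
f 44 18 19
f 44 19 20



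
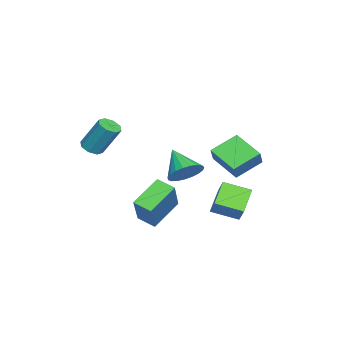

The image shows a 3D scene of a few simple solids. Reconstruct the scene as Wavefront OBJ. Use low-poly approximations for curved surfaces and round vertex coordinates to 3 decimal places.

v 0.707 0.265 -5.079
v 0.419 -0.543 -4.776
v -0.464 1.025 -4.162
v -0.752 0.217 -3.86
v 1.972 0.383 -3.56
v 1.684 -0.425 -3.258
v 0.801 1.143 -2.644
v 0.513 0.335 -2.341
v -1.729 1.096 -2.872
v -1.25 0.395 -3.007
v -2.611 0.304 -1.888
v -1.081 0.548 -2.732
v -1.024 0.797 -2.481
v -1.089 1.097 -2.298
v -1.265 1.397 -2.214
v -1.521 1.645 -2.244
v -1.813 1.798 -2.383
v -2.091 1.829 -2.606
v -2.306 1.734 -2.875
v -2.421 1.528 -3.144
v -2.417 1.247 -3.366
v -2.294 0.941 -3.502
v -2.073 0.661 -3.53
v -1.793 0.456 -3.443
v -1.502 0.362 -3.258
v 2.471 -1.968 0.13
v 2.841 -1.646 -0.095
v 2.959 -0.83 1.264
v 2.589 -1.152 1.49
v 2.456 -1.505 -0.147
v 2.574 -0.689 1.213
v 2.08 -1.635 -0.036
v 2.198 -0.819 1.324
v 1.932 -1.96 0.172
v 2.051 -1.144 1.532
v 2.101 -2.29 0.356
v 2.219 -1.474 1.715
v 2.486 -2.431 0.407
v 2.604 -1.615 1.767
v 2.862 -2.301 0.296
v 2.98 -1.485 1.656
v 3.009 -1.976 0.088
v 3.128 -1.16 1.448
v 0.526 3.842 -4.381
v 0.637 2.613 -3.973
v -0.744 3.963 -3.672
v -0.634 2.734 -3.264
v 0.934 4.106 -3.696
v 1.044 2.877 -3.288
v -0.337 4.227 -2.987
v -0.226 2.998 -2.579
v -0.022 2.501 -0.675
v -0.835 3.464 -0.022
v -0.619 2.497 -1.414
v -1.433 3.46 -0.76
v 0.793 3.64 -1.34
v -0.021 4.603 -0.686
v 0.195 3.636 -2.078
v -0.618 4.599 -1.425
f 2 4 1
f 5 2 1
f 1 4 3
f 3 5 1
f 2 8 4
f 6 2 5
f 6 8 2
f 4 8 3
f 7 5 3
f 3 8 7
f 7 6 5
f 8 6 7
f 10 9 12
f 10 12 11
f 12 9 13
f 12 13 11
f 13 9 14
f 13 14 11
f 14 9 15
f 14 15 11
f 15 9 16
f 15 16 11
f 16 9 17
f 16 17 11
f 17 9 18
f 17 18 11
f 18 9 19
f 18 19 11
f 19 9 20
f 19 20 11
f 20 9 21
f 20 21 11
f 21 9 22
f 21 22 11
f 22 9 23
f 22 23 11
f 23 9 24
f 23 24 11
f 24 9 25
f 24 25 11
f 25 9 10
f 25 10 11
f 27 26 30
f 27 30 28
f 28 30 31
f 28 31 29
f 30 26 32
f 30 32 31
f 31 32 33
f 31 33 29
f 32 26 34
f 32 34 33
f 33 34 35
f 33 35 29
f 34 26 36
f 34 36 35
f 35 36 37
f 35 37 29
f 36 26 38
f 36 38 37
f 37 38 39
f 37 39 29
f 38 26 40
f 38 40 39
f 39 40 41
f 39 41 29
f 40 26 42
f 40 42 41
f 41 42 43
f 41 43 29
f 42 26 27
f 42 27 43
f 43 27 28
f 43 28 29
f 45 47 44
f 48 45 44
f 44 47 46
f 46 48 44
f 45 51 47
f 49 45 48
f 49 51 45
f 47 51 46
f 50 48 46
f 46 51 50
f 50 49 48
f 51 49 50
f 53 55 52
f 56 53 52
f 52 55 54
f 54 56 52
f 53 59 55
f 57 53 56
f 57 59 53
f 55 59 54
f 58 56 54
f 54 59 58
f 58 57 56
f 59 57 58



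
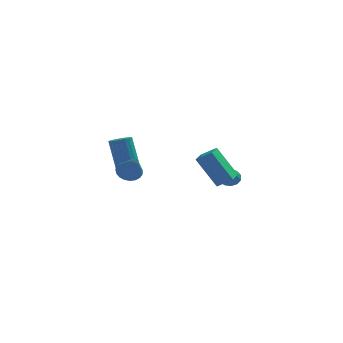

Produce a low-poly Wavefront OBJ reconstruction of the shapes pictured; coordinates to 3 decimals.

v -1.545 0.587 -0.796
v -0.847 0.53 -1.033
v -1.135 -0.507 0.676
v -0.833 0.779 -0.853
v -0.942 0.994 -0.662
v -1.156 1.139 -0.495
v -1.437 1.189 -0.38
v -1.737 1.134 -0.337
v -2.004 0.985 -0.373
v -2.191 0.767 -0.483
v -2.267 0.518 -0.647
v -2.218 0.281 -0.836
v -2.053 0.096 -1.019
v -1.8 -0.003 -1.164
v -1.503 -0.001 -1.244
v -1.213 0.104 -1.248
v -0.981 0.291 -1.173
v 1.832 -3.945 2.2
v 2.621 -4.118 2.755
v 2.129 -2.976 2.081
v 2.918 -3.15 2.636
v 2.882 -4.47 0.544
v 3.671 -4.644 1.099
v 3.179 -3.502 0.425
v 3.968 -3.675 0.98
v 3.893 3.055 -2.554
v 4.331 3.398 -2.237
v 3.847 2.165 -1.526
v 4.009 3.528 -2.139
v 3.651 3.508 -2.173
v 3.369 3.344 -2.327
v 3.254 3.088 -2.554
v 3.342 2.822 -2.781
v 3.605 2.629 -2.935
v 3.959 2.572 -2.969
v 4.293 2.668 -2.871
v 4.5 2.887 -2.672
v 4.514 3.159 -2.436
v -1.635 2.852 -1.617
v -1 3.012 -1.532
v -1.411 3.668 0.302
v -2.045 3.508 0.217
v -1.115 3.258 -1.645
v -1.525 3.913 0.188
v -1.332 3.423 -1.753
v -1.743 4.079 0.08
v -1.61 3.475 -1.834
v -2.021 4.131 -0
v -1.892 3.404 -1.872
v -2.303 4.059 -0.038
v -2.124 3.223 -1.859
v -2.534 3.879 -0.026
v -2.258 2.969 -1.798
v -2.669 3.625 0.035
v -2.269 2.692 -1.702
v -2.68 3.348 0.132
v -2.155 2.447 -1.588
v -2.565 3.102 0.245
v -1.937 2.281 -1.48
v -2.348 2.937 0.353
v -1.659 2.229 -1.4
v -2.07 2.885 0.434
v -1.377 2.301 -1.362
v -1.788 2.956 0.472
v -1.146 2.481 -1.374
v -1.556 3.137 0.459
v -1.011 2.735 -1.435
v -1.422 3.391 0.398
f 2 1 4
f 2 4 3
f 4 1 5
f 4 5 3
f 5 1 6
f 5 6 3
f 6 1 7
f 6 7 3
f 7 1 8
f 7 8 3
f 8 1 9
f 8 9 3
f 9 1 10
f 9 10 3
f 10 1 11
f 10 11 3
f 11 1 12
f 11 12 3
f 12 1 13
f 12 13 3
f 13 1 14
f 13 14 3
f 14 1 15
f 14 15 3
f 15 1 16
f 15 16 3
f 16 1 17
f 16 17 3
f 17 1 2
f 17 2 3
f 19 21 18
f 22 19 18
f 18 21 20
f 20 22 18
f 19 25 21
f 23 19 22
f 23 25 19
f 21 25 20
f 24 22 20
f 20 25 24
f 24 23 22
f 25 23 24
f 27 26 29
f 27 29 28
f 29 26 30
f 29 30 28
f 30 26 31
f 30 31 28
f 31 26 32
f 31 32 28
f 32 26 33
f 32 33 28
f 33 26 34
f 33 34 28
f 34 26 35
f 34 35 28
f 35 26 36
f 35 36 28
f 36 26 37
f 36 37 28
f 37 26 38
f 37 38 28
f 38 26 27
f 38 27 28
f 40 39 43
f 40 43 41
f 41 43 44
f 41 44 42
f 43 39 45
f 43 45 44
f 44 45 46
f 44 46 42
f 45 39 47
f 45 47 46
f 46 47 48
f 46 48 42
f 47 39 49
f 47 49 48
f 48 49 50
f 48 50 42
f 49 39 51
f 49 51 50
f 50 51 52
f 50 52 42
f 51 39 53
f 51 53 52
f 52 53 54
f 52 54 42
f 53 39 55
f 53 55 54
f 54 55 56
f 54 56 42
f 55 39 57
f 55 57 56
f 56 57 58
f 56 58 42
f 57 39 59
f 57 59 58
f 58 59 60
f 58 60 42
f 59 39 61
f 59 61 60
f 60 61 62
f 60 62 42
f 61 39 63
f 61 63 62
f 62 63 64
f 62 64 42
f 63 39 65
f 63 65 64
f 64 65 66
f 64 66 42
f 65 39 67
f 65 67 66
f 66 67 68
f 66 68 42
f 67 39 40
f 67 40 68
f 68 40 41
f 68 41 42



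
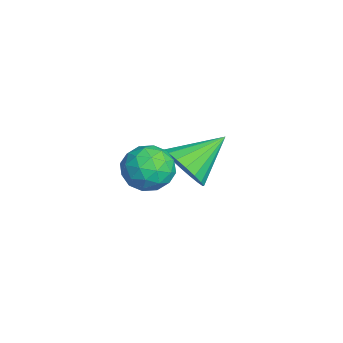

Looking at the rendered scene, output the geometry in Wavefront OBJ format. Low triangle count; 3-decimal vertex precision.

v 0.749 1.168 -0.687
v 1.552 0.937 -1.084
v 0.468 -0.277 -0.416
v 1.271 -0.508 -0.813
v 1.267 -0.059 -0.004
v 1.441 0.834 -0.172
v 0.579 -0.174 -1.328
v 0.753 0.719 -1.496
v 1.447 0.108 -1.481
v 1.872 0.179 -0.662
v 0.148 0.481 -0.838
v 0.573 0.552 -0.019
v 1.175 1.179 -0.909
v 0.845 -0.519 -0.591
v 0.843 -0.256 -0.115
v 1.315 -0.391 -0.349
v 1.11 1.119 -0.373
v 1.582 0.983 -0.607
v 1.415 0.397 0.029
v 0.438 -0.323 -0.893
v 0.91 -0.459 -1.127
v 0.705 1.051 -1.151
v 1.177 0.916 -1.385
v 0.605 0.263 -1.529
v 1.585 0.556 -1.376
v 1.42 -0.293 -1.217
v 1.013 -0.097 -1.52
v 1.116 0.428 -1.618
v 1.836 0.598 -0.895
v 1.67 -0.252 -0.736
v 1.668 0.012 -0.26
v 1.77 0.537 -0.358
v 1.774 0.11 -1.128
v 0.35 0.912 -0.764
v 0.184 0.062 -0.605
v 0.25 0.123 -1.142
v 0.352 0.648 -1.24
v 0.6 0.953 -0.283
v 0.435 0.104 -0.124
v 0.904 0.232 0.118
v 1.007 0.757 0.02
v 0.246 0.55 -0.372
v -2.545 1.805 -3.358
v -1.662 2.3 -3.489
v -3.235 3.295 -2.382
v -1.904 2.425 -3.852
v -2.272 2.428 -4.117
v -2.694 2.308 -4.232
v -3.087 2.088 -4.174
v -3.372 1.812 -3.954
v -3.494 1.534 -3.616
v -3.427 1.31 -3.226
v -3.186 1.184 -2.863
v -2.817 1.181 -2.598
v -2.395 1.302 -2.483
v -2.002 1.522 -2.541
v -1.717 1.798 -2.761
v -1.596 2.076 -3.1
f 1 38 17
f 38 12 41
f 17 41 6
f 38 41 17
f 1 17 13
f 17 6 18
f 13 18 2
f 17 18 13
f 1 13 22
f 13 2 23
f 22 23 8
f 13 23 22
f 1 22 34
f 22 8 37
f 34 37 11
f 22 37 34
f 1 34 38
f 34 11 42
f 38 42 12
f 34 42 38
f 2 18 29
f 18 6 32
f 29 32 10
f 18 32 29
f 6 41 19
f 41 12 40
f 19 40 5
f 41 40 19
f 12 42 39
f 42 11 35
f 39 35 3
f 42 35 39
f 11 37 36
f 37 8 24
f 36 24 7
f 37 24 36
f 8 23 28
f 23 2 25
f 28 25 9
f 23 25 28
f 4 30 16
f 30 10 31
f 16 31 5
f 30 31 16
f 4 16 14
f 16 5 15
f 14 15 3
f 16 15 14
f 4 14 21
f 14 3 20
f 21 20 7
f 14 20 21
f 4 21 26
f 21 7 27
f 26 27 9
f 21 27 26
f 4 26 30
f 26 9 33
f 30 33 10
f 26 33 30
f 5 31 19
f 31 10 32
f 19 32 6
f 31 32 19
f 3 15 39
f 15 5 40
f 39 40 12
f 15 40 39
f 7 20 36
f 20 3 35
f 36 35 11
f 20 35 36
f 9 27 28
f 27 7 24
f 28 24 8
f 27 24 28
f 10 33 29
f 33 9 25
f 29 25 2
f 33 25 29
f 44 43 46
f 44 46 45
f 46 43 47
f 46 47 45
f 47 43 48
f 47 48 45
f 48 43 49
f 48 49 45
f 49 43 50
f 49 50 45
f 50 43 51
f 50 51 45
f 51 43 52
f 51 52 45
f 52 43 53
f 52 53 45
f 53 43 54
f 53 54 45
f 54 43 55
f 54 55 45
f 55 43 56
f 55 56 45
f 56 43 57
f 56 57 45
f 57 43 58
f 57 58 45
f 58 43 44
f 58 44 45



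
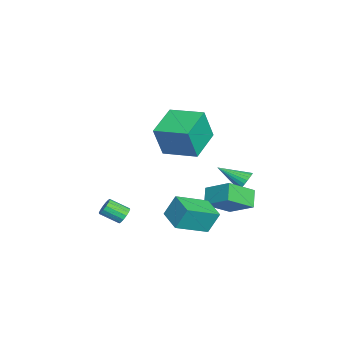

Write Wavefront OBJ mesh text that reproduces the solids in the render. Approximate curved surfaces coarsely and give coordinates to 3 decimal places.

v 3.461 -1.087 -1.263
v 3.324 -0.482 0.014
v 2.45 0.532 -2.138
v 2.312 1.137 -0.861
v 4.768 -0.377 -1.459
v 4.63 0.228 -0.182
v 3.756 1.242 -2.334
v 3.619 1.847 -1.057
v -0.181 -0.597 2.853
v 0.218 -1.058 4.747
v 0.582 1.272 3.146
v 0.982 0.811 5.041
v 1.738 -1.291 2.279
v 2.138 -1.752 4.174
v 2.502 0.578 2.573
v 2.901 0.117 4.467
v -1.14 0.754 -2.008
v -0.309 2.085 -1.046
v -2.058 2.094 -3.069
v -1.228 3.425 -2.107
v -0.232 0.755 -2.793
v 0.598 2.086 -1.831
v -1.151 2.095 -3.854
v -0.32 3.426 -2.892
v -2.931 2.879 -2.488
v -2.377 2.974 -2.054
v -3.309 1.261 -1.652
v -2.58 3.096 -1.91
v -2.836 3.185 -1.855
v -3.107 3.227 -1.895
v -3.351 3.216 -2.026
v -3.531 3.154 -2.228
v -3.619 3.05 -2.469
v -3.603 2.92 -2.713
v -3.484 2.784 -2.923
v -3.281 2.662 -3.066
v -3.025 2.573 -3.122
v -2.754 2.531 -3.081
v -2.51 2.541 -2.951
v -2.331 2.603 -2.749
v -2.242 2.707 -2.508
v -2.258 2.837 -2.264
v 0.928 -3.436 -3.166
v 1.454 -3.569 -3.342
v 1.398 -4.657 -2.689
v 0.872 -4.524 -2.514
v 1.493 -3.42 -3.09
v 1.436 -4.508 -2.437
v 1.38 -3.275 -2.859
v 1.324 -4.363 -2.206
v 1.147 -3.174 -2.71
v 1.09 -4.261 -2.057
v 0.855 -3.142 -2.683
v 0.798 -4.23 -2.031
v 0.582 -3.19 -2.786
v 0.526 -4.278 -2.133
v 0.402 -3.303 -2.991
v 0.346 -4.391 -2.338
v 0.364 -3.452 -3.243
v 0.307 -4.54 -2.59
v 0.476 -3.597 -3.474
v 0.42 -4.685 -2.821
v 0.71 -3.699 -3.623
v 0.653 -4.786 -2.97
v 1.002 -3.73 -3.649
v 0.945 -4.818 -2.997
v 1.274 -3.682 -3.547
v 1.218 -4.77 -2.894
f 2 4 1
f 5 2 1
f 1 4 3
f 3 5 1
f 2 8 4
f 6 2 5
f 6 8 2
f 4 8 3
f 7 5 3
f 3 8 7
f 7 6 5
f 8 6 7
f 10 12 9
f 13 10 9
f 9 12 11
f 11 13 9
f 10 16 12
f 14 10 13
f 14 16 10
f 12 16 11
f 15 13 11
f 11 16 15
f 15 14 13
f 16 14 15
f 18 20 17
f 21 18 17
f 17 20 19
f 19 21 17
f 18 24 20
f 22 18 21
f 22 24 18
f 20 24 19
f 23 21 19
f 19 24 23
f 23 22 21
f 24 22 23
f 26 25 28
f 26 28 27
f 28 25 29
f 28 29 27
f 29 25 30
f 29 30 27
f 30 25 31
f 30 31 27
f 31 25 32
f 31 32 27
f 32 25 33
f 32 33 27
f 33 25 34
f 33 34 27
f 34 25 35
f 34 35 27
f 35 25 36
f 35 36 27
f 36 25 37
f 36 37 27
f 37 25 38
f 37 38 27
f 38 25 39
f 38 39 27
f 39 25 40
f 39 40 27
f 40 25 41
f 40 41 27
f 41 25 42
f 41 42 27
f 42 25 26
f 42 26 27
f 44 43 47
f 44 47 45
f 45 47 48
f 45 48 46
f 47 43 49
f 47 49 48
f 48 49 50
f 48 50 46
f 49 43 51
f 49 51 50
f 50 51 52
f 50 52 46
f 51 43 53
f 51 53 52
f 52 53 54
f 52 54 46
f 53 43 55
f 53 55 54
f 54 55 56
f 54 56 46
f 55 43 57
f 55 57 56
f 56 57 58
f 56 58 46
f 57 43 59
f 57 59 58
f 58 59 60
f 58 60 46
f 59 43 61
f 59 61 60
f 60 61 62
f 60 62 46
f 61 43 63
f 61 63 62
f 62 63 64
f 62 64 46
f 63 43 65
f 63 65 64
f 64 65 66
f 64 66 46
f 65 43 67
f 65 67 66
f 66 67 68
f 66 68 46
f 67 43 44
f 67 44 68
f 68 44 45
f 68 45 46



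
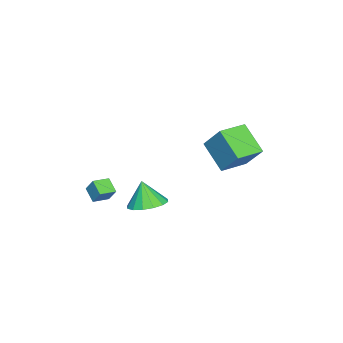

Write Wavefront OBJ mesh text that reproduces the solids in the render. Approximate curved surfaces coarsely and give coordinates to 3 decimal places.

v -4.009 4.147 -2.456
v -4.942 2.934 -1.297
v -3.489 5.141 -0.998
v -4.422 3.928 0.161
v -2.678 3.252 -2.321
v -3.611 2.039 -1.162
v -2.158 4.246 -0.863
v -3.091 3.033 0.296
v -0.754 -3.202 -3.752
v -0.547 -2.734 -2.952
v -1.477 -2.622 -3.905
v -1.27 -2.154 -3.104
v -0.19 -2.626 -4.236
v 0.017 -2.158 -3.435
v -0.913 -2.046 -4.388
v -0.706 -1.578 -3.588
v -1.372 -0.169 -4.655
v -0.565 0.425 -4.28
v -1.708 -0.591 -3.265
v -1.003 0.764 -4.282
v -1.54 0.853 -4.385
v -2.032 0.668 -4.56
v -2.347 0.259 -4.76
v -2.402 -0.265 -4.932
v -2.18 -0.763 -5.03
v -1.742 -1.102 -5.027
v -1.205 -1.191 -4.924
v -0.713 -1.006 -4.75
v -0.398 -0.597 -4.549
v -0.343 -0.074 -4.377
f 2 4 1
f 5 2 1
f 1 4 3
f 3 5 1
f 2 8 4
f 6 2 5
f 6 8 2
f 4 8 3
f 7 5 3
f 3 8 7
f 7 6 5
f 8 6 7
f 10 12 9
f 13 10 9
f 9 12 11
f 11 13 9
f 10 16 12
f 14 10 13
f 14 16 10
f 12 16 11
f 15 13 11
f 11 16 15
f 15 14 13
f 16 14 15
f 18 17 20
f 18 20 19
f 20 17 21
f 20 21 19
f 21 17 22
f 21 22 19
f 22 17 23
f 22 23 19
f 23 17 24
f 23 24 19
f 24 17 25
f 24 25 19
f 25 17 26
f 25 26 19
f 26 17 27
f 26 27 19
f 27 17 28
f 27 28 19
f 28 17 29
f 28 29 19
f 29 17 30
f 29 30 19
f 30 17 18
f 30 18 19



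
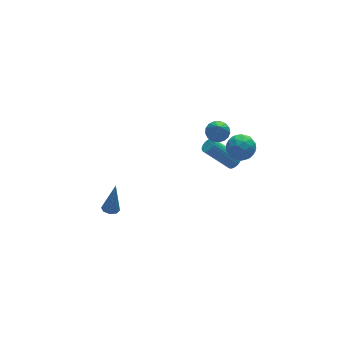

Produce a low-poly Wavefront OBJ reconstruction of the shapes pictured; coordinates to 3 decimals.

v 3.149 2.928 0.834
v 3.746 3.172 1.13
v 2.751 1.892 2.486
v 3.512 3.402 1.218
v 3.194 3.523 1.218
v 2.866 3.508 1.13
v 2.603 3.36 0.973
v 2.465 3.113 0.785
v 2.484 2.823 0.608
v 2.655 2.558 0.483
v 2.939 2.377 0.438
v 3.271 2.322 0.484
v 3.575 2.406 0.61
v 3.782 2.609 0.787
v 3.843 2.886 0.975
v 2.289 -0.041 2.698
v 2.96 0.215 3.231
v 3.22 -0.795 1.889
v 3.891 -0.539 2.422
v 3.269 -1.104 2.726
v 2.693 -0.638 3.226
v 3.487 0.058 1.894
v 2.911 0.524 2.394
v 3.7 0.276 2.734
v 3.565 -0.443 3.248
v 2.615 -0.137 1.872
v 2.48 -0.856 2.386
v 2.543 0.153 3.036
v 3.637 -0.733 2.084
v 3.272 -1.065 2.263
v 3.666 -0.915 2.576
v 2.386 -0.348 3.033
v 2.78 -0.198 3.346
v 2.962 -0.973 3.049
v 3.4 -0.382 1.774
v 3.794 -0.232 2.087
v 2.514 0.335 2.544
v 2.908 0.485 2.857
v 3.218 0.393 2.071
v 3.372 0.339 3.057
v 3.919 -0.104 2.581
v 3.682 0.247 2.271
v 3.343 0.521 2.565
v 3.293 -0.083 3.359
v 3.84 -0.526 2.883
v 3.474 -0.858 3.062
v 3.136 -0.584 3.356
v 3.728 -0.047 3.067
v 2.34 -0.054 2.237
v 2.887 -0.497 1.761
v 3.044 0.004 1.764
v 2.706 0.278 2.058
v 2.261 -0.476 2.539
v 2.808 -0.919 2.063
v 2.837 -1.101 2.555
v 2.498 -0.827 2.849
v 2.452 -0.533 2.053
v 4.235 2.888 -2.556
v 4.515 3.336 -2.515
v 3.165 4.04 -0.983
v 2.885 3.592 -1.024
v 4.377 3.388 -2.661
v 3.028 4.092 -1.128
v 4.217 3.363 -2.79
v 2.868 4.068 -1.257
v 4.06 3.266 -2.884
v 2.711 3.971 -1.351
v 3.93 3.112 -2.928
v 2.581 3.816 -1.395
v 3.846 2.924 -2.915
v 2.497 3.628 -1.382
v 3.821 2.73 -2.848
v 2.472 3.434 -1.315
v 3.859 2.56 -2.736
v 2.51 3.264 -1.203
v 3.955 2.44 -2.597
v 2.605 3.144 -1.065
v 4.092 2.388 -2.452
v 2.743 3.092 -0.919
v 4.252 2.412 -2.323
v 2.903 3.117 -0.79
v 4.409 2.509 -2.229
v 3.06 3.214 -0.696
v 4.539 2.664 -2.185
v 3.19 3.368 -0.652
v 4.623 2.852 -2.198
v 3.274 3.556 -0.665
v 4.648 3.046 -2.265
v 3.299 3.75 -0.732
v 4.61 3.216 -2.377
v 3.261 3.92 -0.844
v -4.186 0.87 -1.342
v -3.736 0.622 -1.417
v -3.754 1.11 0.462
v -3.705 1.014 -1.476
v -3.957 1.322 -1.457
v -4.343 1.365 -1.37
v -4.637 1.118 -1.267
v -4.667 0.726 -1.207
v -4.416 0.418 -1.226
v -4.03 0.375 -1.313
f 2 1 4
f 2 4 3
f 4 1 5
f 4 5 3
f 5 1 6
f 5 6 3
f 6 1 7
f 6 7 3
f 7 1 8
f 7 8 3
f 8 1 9
f 8 9 3
f 9 1 10
f 9 10 3
f 10 1 11
f 10 11 3
f 11 1 12
f 11 12 3
f 12 1 13
f 12 13 3
f 13 1 14
f 13 14 3
f 14 1 15
f 14 15 3
f 15 1 2
f 15 2 3
f 16 53 32
f 53 27 56
f 32 56 21
f 53 56 32
f 16 32 28
f 32 21 33
f 28 33 17
f 32 33 28
f 16 28 37
f 28 17 38
f 37 38 23
f 28 38 37
f 16 37 49
f 37 23 52
f 49 52 26
f 37 52 49
f 16 49 53
f 49 26 57
f 53 57 27
f 49 57 53
f 17 33 44
f 33 21 47
f 44 47 25
f 33 47 44
f 21 56 34
f 56 27 55
f 34 55 20
f 56 55 34
f 27 57 54
f 57 26 50
f 54 50 18
f 57 50 54
f 26 52 51
f 52 23 39
f 51 39 22
f 52 39 51
f 23 38 43
f 38 17 40
f 43 40 24
f 38 40 43
f 19 45 31
f 45 25 46
f 31 46 20
f 45 46 31
f 19 31 29
f 31 20 30
f 29 30 18
f 31 30 29
f 19 29 36
f 29 18 35
f 36 35 22
f 29 35 36
f 19 36 41
f 36 22 42
f 41 42 24
f 36 42 41
f 19 41 45
f 41 24 48
f 45 48 25
f 41 48 45
f 20 46 34
f 46 25 47
f 34 47 21
f 46 47 34
f 18 30 54
f 30 20 55
f 54 55 27
f 30 55 54
f 22 35 51
f 35 18 50
f 51 50 26
f 35 50 51
f 24 42 43
f 42 22 39
f 43 39 23
f 42 39 43
f 25 48 44
f 48 24 40
f 44 40 17
f 48 40 44
f 59 58 62
f 59 62 60
f 60 62 63
f 60 63 61
f 62 58 64
f 62 64 63
f 63 64 65
f 63 65 61
f 64 58 66
f 64 66 65
f 65 66 67
f 65 67 61
f 66 58 68
f 66 68 67
f 67 68 69
f 67 69 61
f 68 58 70
f 68 70 69
f 69 70 71
f 69 71 61
f 70 58 72
f 70 72 71
f 71 72 73
f 71 73 61
f 72 58 74
f 72 74 73
f 73 74 75
f 73 75 61
f 74 58 76
f 74 76 75
f 75 76 77
f 75 77 61
f 76 58 78
f 76 78 77
f 77 78 79
f 77 79 61
f 78 58 80
f 78 80 79
f 79 80 81
f 79 81 61
f 80 58 82
f 80 82 81
f 81 82 83
f 81 83 61
f 82 58 84
f 82 84 83
f 83 84 85
f 83 85 61
f 84 58 86
f 84 86 85
f 85 86 87
f 85 87 61
f 86 58 88
f 86 88 87
f 87 88 89
f 87 89 61
f 88 58 90
f 88 90 89
f 89 90 91
f 89 91 61
f 90 58 59
f 90 59 91
f 91 59 60
f 91 60 61
f 93 92 95
f 93 95 94
f 95 92 96
f 95 96 94
f 96 92 97
f 96 97 94
f 97 92 98
f 97 98 94
f 98 92 99
f 98 99 94
f 99 92 100
f 99 100 94
f 100 92 101
f 100 101 94
f 101 92 93
f 101 93 94



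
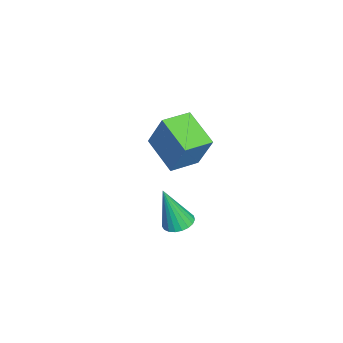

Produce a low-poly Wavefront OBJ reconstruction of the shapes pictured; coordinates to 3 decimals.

v -3.966 2.468 -3.887
v -3.403 3.149 -2.015
v -2.532 3.597 -4.729
v -1.969 4.278 -2.857
v -2.991 1.322 -3.763
v -2.428 2.003 -1.891
v -1.557 2.451 -4.605
v -0.994 3.132 -2.733
v 2.527 3.148 -4.606
v 3.149 2.812 -4.74
v 2.633 2.512 -2.514
v 3.242 3.086 -4.662
v 3.211 3.37 -4.573
v 3.062 3.616 -4.491
v 2.82 3.782 -4.429
v 2.527 3.837 -4.397
v 2.235 3.774 -4.401
v 1.993 3.602 -4.441
v 1.843 3.352 -4.51
v 1.812 3.067 -4.595
v 1.904 2.796 -4.682
v 2.104 2.585 -4.756
v 2.377 2.473 -4.804
v 2.676 2.477 -4.818
v 2.949 2.597 -4.796
f 2 4 1
f 5 2 1
f 1 4 3
f 3 5 1
f 2 8 4
f 6 2 5
f 6 8 2
f 4 8 3
f 7 5 3
f 3 8 7
f 7 6 5
f 8 6 7
f 10 9 12
f 10 12 11
f 12 9 13
f 12 13 11
f 13 9 14
f 13 14 11
f 14 9 15
f 14 15 11
f 15 9 16
f 15 16 11
f 16 9 17
f 16 17 11
f 17 9 18
f 17 18 11
f 18 9 19
f 18 19 11
f 19 9 20
f 19 20 11
f 20 9 21
f 20 21 11
f 21 9 22
f 21 22 11
f 22 9 23
f 22 23 11
f 23 9 24
f 23 24 11
f 24 9 25
f 24 25 11
f 25 9 10
f 25 10 11



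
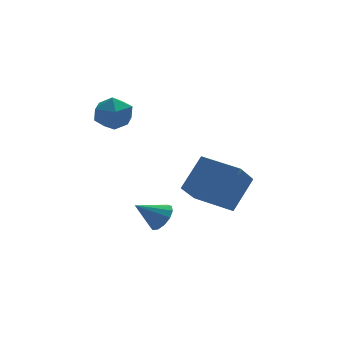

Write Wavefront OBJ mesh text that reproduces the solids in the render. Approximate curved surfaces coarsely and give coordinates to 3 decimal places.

v -3.245 3.507 1.284
v -2.396 2.803 1.339
v -4.244 2.377 2.241
v -3.395 1.673 2.296
v -3.352 2.634 2.839
v -2.735 3.332 2.247
v -3.905 1.848 1.333
v -3.288 2.546 0.741
v -2.804 1.778 1.369
v -2.462 2.264 2.3
v -4.178 2.916 1.28
v -3.836 3.402 2.211
v -1.51 0.42 -4.408
v -1.058 0.004 -3.805
v -2.79 0.44 -3.432
v -0.989 0.477 -3.726
v -1.086 0.932 -3.862
v -1.317 1.224 -4.172
v -1.61 1.261 -4.557
v -1.87 1.03 -4.894
v -2.016 0.606 -5.077
v -2.002 0.122 -5.047
v -1.831 -0.267 -4.815
v -1.558 -0.438 -4.453
v -1.27 -0.337 -4.076
v 0.578 -2.537 -2.088
v 1.782 -1.67 -0.531
v -0.898 -0.939 -1.837
v 0.305 -0.072 -0.28
v 1.495 -1.488 -3.38
v 2.698 -0.621 -1.823
v 0.018 0.11 -3.129
v 1.222 0.977 -1.572
f 1 12 6
f 1 6 2
f 1 2 8
f 1 8 11
f 1 11 12
f 2 6 10
f 6 12 5
f 12 11 3
f 11 8 7
f 8 2 9
f 4 10 5
f 4 5 3
f 4 3 7
f 4 7 9
f 4 9 10
f 5 10 6
f 3 5 12
f 7 3 11
f 9 7 8
f 10 9 2
f 14 13 16
f 14 16 15
f 16 13 17
f 16 17 15
f 17 13 18
f 17 18 15
f 18 13 19
f 18 19 15
f 19 13 20
f 19 20 15
f 20 13 21
f 20 21 15
f 21 13 22
f 21 22 15
f 22 13 23
f 22 23 15
f 23 13 24
f 23 24 15
f 24 13 25
f 24 25 15
f 25 13 14
f 25 14 15
f 27 29 26
f 30 27 26
f 26 29 28
f 28 30 26
f 27 33 29
f 31 27 30
f 31 33 27
f 29 33 28
f 32 30 28
f 28 33 32
f 32 31 30
f 33 31 32



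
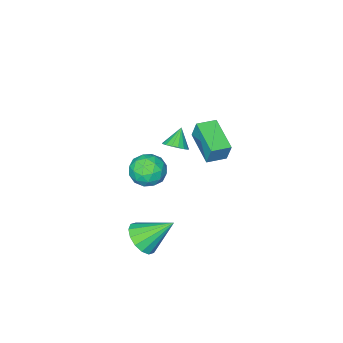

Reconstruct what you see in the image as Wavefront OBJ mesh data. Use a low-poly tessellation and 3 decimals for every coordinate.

v 1.168 -2.219 0.042
v 1.732 -1.447 -0.007
v 2.148 -2.993 -0.873
v 2.712 -2.221 -0.922
v 2.632 -2.704 -0.099
v 2.026 -2.225 0.466
v 1.854 -2.215 -1.346
v 1.248 -1.736 -0.781
v 2.156 -1.445 -0.865
v 2.636 -1.747 -0.094
v 1.244 -2.693 -0.786
v 1.724 -2.995 -0.015
v 1.364 -1.765 0.098
v 2.516 -2.675 -0.978
v 2.469 -2.958 -0.494
v 2.8 -2.505 -0.523
v 1.537 -2.222 0.376
v 1.868 -1.769 0.347
v 2.397 -2.507 0.293
v 2.012 -2.671 -1.227
v 2.343 -2.218 -1.256
v 1.08 -1.935 -0.357
v 1.411 -1.482 -0.386
v 1.483 -1.933 -1.173
v 1.944 -1.31 -0.435
v 2.521 -1.765 -0.973
v 2.017 -1.761 -1.222
v 1.66 -1.48 -0.89
v 2.227 -1.488 0.018
v 2.803 -1.942 -0.52
v 2.756 -2.226 -0.037
v 2.399 -1.945 0.296
v 2.476 -1.486 -0.486
v 1.077 -2.498 -0.36
v 1.653 -2.952 -0.898
v 1.481 -2.495 -1.176
v 1.124 -2.214 -0.843
v 1.359 -2.675 0.093
v 1.936 -3.13 -0.445
v 2.22 -2.96 0.01
v 1.863 -2.679 0.342
v 1.404 -2.954 -0.394
v 3.353 -0.827 -3.683
v 3.857 -1.19 -2.963
v 2.247 0.107 -2.437
v 4.083 -0.769 -3.078
v 4.114 -0.364 -3.355
v 3.941 -0.083 -3.719
v 3.611 -0.001 -4.074
v 3.211 -0.141 -4.324
v 2.849 -0.465 -4.402
v 2.623 -0.886 -4.287
v 2.591 -1.291 -4.011
v 2.764 -1.572 -3.646
v 3.095 -1.654 -3.291
v 3.495 -1.514 -3.041
v 0.745 -1.704 1.013
v 1.246 -2.015 1.262
v 0.135 -2.036 1.827
v 1.263 -1.736 1.389
v 1.161 -1.45 1.429
v 0.964 -1.222 1.374
v 0.716 -1.105 1.237
v 0.476 -1.124 1.048
v 0.297 -1.276 0.852
v 0.221 -1.526 0.692
v 0.265 -1.817 0.606
v 0.419 -2.082 0.613
v 0.648 -2.26 0.712
v 0.899 -2.31 0.88
v 1.115 -2.222 1.079
v -3.704 -4.526 -2.288
v -3.698 -4.165 -1.175
v -3.195 -2.746 -2.867
v -3.188 -2.385 -1.754
v -2.672 -4.795 -2.206
v -2.665 -4.434 -1.093
v -2.162 -3.015 -2.785
v -2.156 -2.654 -1.672
f 1 38 17
f 38 12 41
f 17 41 6
f 38 41 17
f 1 17 13
f 17 6 18
f 13 18 2
f 17 18 13
f 1 13 22
f 13 2 23
f 22 23 8
f 13 23 22
f 1 22 34
f 22 8 37
f 34 37 11
f 22 37 34
f 1 34 38
f 34 11 42
f 38 42 12
f 34 42 38
f 2 18 29
f 18 6 32
f 29 32 10
f 18 32 29
f 6 41 19
f 41 12 40
f 19 40 5
f 41 40 19
f 12 42 39
f 42 11 35
f 39 35 3
f 42 35 39
f 11 37 36
f 37 8 24
f 36 24 7
f 37 24 36
f 8 23 28
f 23 2 25
f 28 25 9
f 23 25 28
f 4 30 16
f 30 10 31
f 16 31 5
f 30 31 16
f 4 16 14
f 16 5 15
f 14 15 3
f 16 15 14
f 4 14 21
f 14 3 20
f 21 20 7
f 14 20 21
f 4 21 26
f 21 7 27
f 26 27 9
f 21 27 26
f 4 26 30
f 26 9 33
f 30 33 10
f 26 33 30
f 5 31 19
f 31 10 32
f 19 32 6
f 31 32 19
f 3 15 39
f 15 5 40
f 39 40 12
f 15 40 39
f 7 20 36
f 20 3 35
f 36 35 11
f 20 35 36
f 9 27 28
f 27 7 24
f 28 24 8
f 27 24 28
f 10 33 29
f 33 9 25
f 29 25 2
f 33 25 29
f 44 43 46
f 44 46 45
f 46 43 47
f 46 47 45
f 47 43 48
f 47 48 45
f 48 43 49
f 48 49 45
f 49 43 50
f 49 50 45
f 50 43 51
f 50 51 45
f 51 43 52
f 51 52 45
f 52 43 53
f 52 53 45
f 53 43 54
f 53 54 45
f 54 43 55
f 54 55 45
f 55 43 56
f 55 56 45
f 56 43 44
f 56 44 45
f 58 57 60
f 58 60 59
f 60 57 61
f 60 61 59
f 61 57 62
f 61 62 59
f 62 57 63
f 62 63 59
f 63 57 64
f 63 64 59
f 64 57 65
f 64 65 59
f 65 57 66
f 65 66 59
f 66 57 67
f 66 67 59
f 67 57 68
f 67 68 59
f 68 57 69
f 68 69 59
f 69 57 70
f 69 70 59
f 70 57 71
f 70 71 59
f 71 57 58
f 71 58 59
f 73 75 72
f 76 73 72
f 72 75 74
f 74 76 72
f 73 79 75
f 77 73 76
f 77 79 73
f 75 79 74
f 78 76 74
f 74 79 78
f 78 77 76
f 79 77 78

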